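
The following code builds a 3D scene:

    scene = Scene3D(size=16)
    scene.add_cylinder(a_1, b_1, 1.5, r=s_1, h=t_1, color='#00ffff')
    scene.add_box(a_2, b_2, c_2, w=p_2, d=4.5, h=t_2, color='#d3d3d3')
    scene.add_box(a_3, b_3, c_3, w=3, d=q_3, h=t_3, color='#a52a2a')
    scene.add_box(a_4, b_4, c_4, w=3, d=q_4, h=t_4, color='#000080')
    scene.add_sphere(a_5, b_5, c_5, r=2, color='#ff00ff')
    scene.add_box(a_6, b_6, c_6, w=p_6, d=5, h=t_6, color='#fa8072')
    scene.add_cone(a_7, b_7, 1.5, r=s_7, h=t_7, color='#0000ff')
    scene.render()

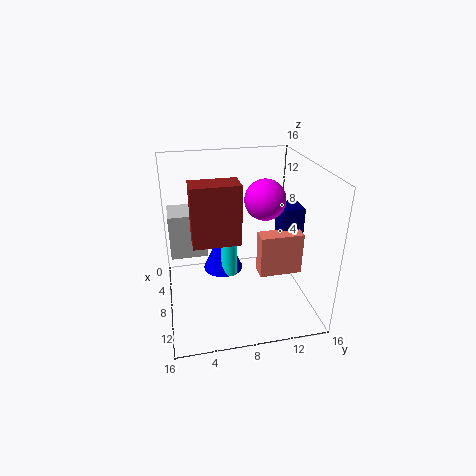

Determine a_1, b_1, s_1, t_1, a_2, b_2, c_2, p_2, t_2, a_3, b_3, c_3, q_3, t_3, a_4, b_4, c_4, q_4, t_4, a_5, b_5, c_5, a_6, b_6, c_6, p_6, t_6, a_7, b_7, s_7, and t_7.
a_1 = 5, b_1 = 7.5, s_1 = 1, t_1 = 6.5, a_2 = 0.5, b_2 = 0.5, c_2 = 4, p_2 = 4, t_2 = 5.5, a_3 = 5, b_3 = 3, c_3 = 7, q_3 = 5.5, t_3 = 7, a_4 = 4.5, b_4 = 13.5, c_4 = 6.5, q_4 = 2.5, t_4 = 4, a_5 = 11, b_5 = 10, c_5 = 13.5, a_6 = 7, b_6 = 10.5, c_6 = 3, p_6 = 2, t_6 = 5, a_7 = 3.5, b_7 = 7, s_7 = 2.5, t_7 = 5.5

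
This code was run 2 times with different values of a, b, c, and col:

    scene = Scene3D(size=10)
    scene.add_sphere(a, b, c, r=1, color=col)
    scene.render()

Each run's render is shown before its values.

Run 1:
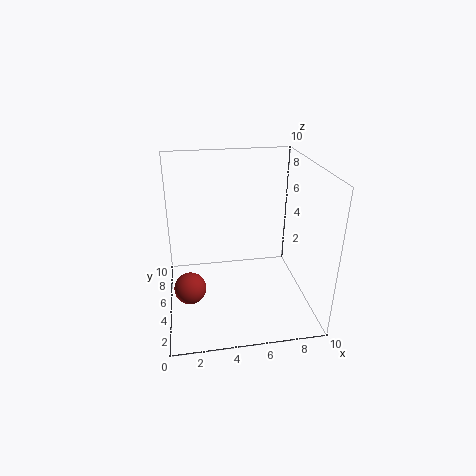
a = 1.5, b = 2.5, c = 3, col = 'brown'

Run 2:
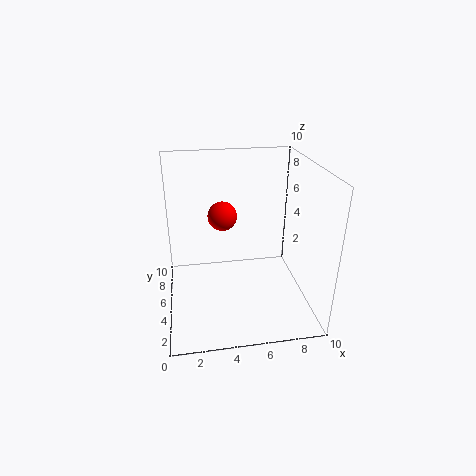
a = 4, b = 5.5, c = 6.5, col = 'red'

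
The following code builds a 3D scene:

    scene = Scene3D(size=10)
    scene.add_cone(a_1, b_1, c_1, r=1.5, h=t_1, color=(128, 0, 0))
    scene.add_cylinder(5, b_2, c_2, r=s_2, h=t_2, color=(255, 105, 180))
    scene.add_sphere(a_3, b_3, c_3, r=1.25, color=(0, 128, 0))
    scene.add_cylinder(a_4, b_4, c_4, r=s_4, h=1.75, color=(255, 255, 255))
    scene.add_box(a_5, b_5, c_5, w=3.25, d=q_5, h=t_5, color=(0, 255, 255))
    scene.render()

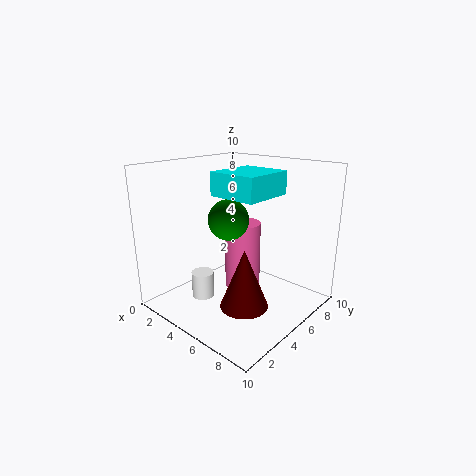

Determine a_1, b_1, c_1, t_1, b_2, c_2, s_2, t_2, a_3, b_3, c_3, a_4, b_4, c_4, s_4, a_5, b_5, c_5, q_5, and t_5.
a_1 = 7.5, b_1 = 2.75, c_1 = 1.75, t_1 = 3.75, b_2 = 5.5, c_2 = 1.25, s_2 = 1.25, t_2 = 4.75, a_3 = 6, b_3 = 3, c_3 = 7, a_4 = 4, b_4 = 2.5, c_4 = 1.25, s_4 = 0.75, a_5 = 4.5, b_5 = 3, c_5 = 8.25, q_5 = 3.5, t_5 = 1.5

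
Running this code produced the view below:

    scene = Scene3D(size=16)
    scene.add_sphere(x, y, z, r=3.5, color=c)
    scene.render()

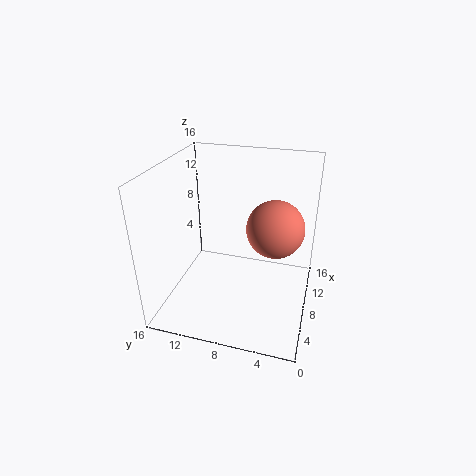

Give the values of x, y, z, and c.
x = 12; y = 4.5; z = 7.5; c = 'salmon'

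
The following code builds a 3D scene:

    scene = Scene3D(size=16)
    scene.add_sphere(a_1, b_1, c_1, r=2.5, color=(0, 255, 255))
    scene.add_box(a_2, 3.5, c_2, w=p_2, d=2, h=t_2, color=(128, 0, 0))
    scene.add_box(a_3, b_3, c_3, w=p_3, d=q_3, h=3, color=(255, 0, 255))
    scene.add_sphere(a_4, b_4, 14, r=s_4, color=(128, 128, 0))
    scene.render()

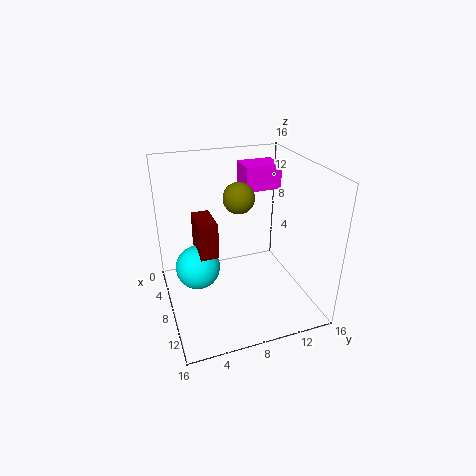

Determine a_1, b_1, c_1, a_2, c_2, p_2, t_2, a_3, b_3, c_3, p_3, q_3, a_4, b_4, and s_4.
a_1 = 7
b_1 = 3.5
c_1 = 4.5
a_2 = 5
c_2 = 6.5
p_2 = 4
t_2 = 4
a_3 = 0.5
b_3 = 10.5
c_3 = 11.5
p_3 = 3.5
q_3 = 4.5
a_4 = 11
b_4 = 7
s_4 = 1.5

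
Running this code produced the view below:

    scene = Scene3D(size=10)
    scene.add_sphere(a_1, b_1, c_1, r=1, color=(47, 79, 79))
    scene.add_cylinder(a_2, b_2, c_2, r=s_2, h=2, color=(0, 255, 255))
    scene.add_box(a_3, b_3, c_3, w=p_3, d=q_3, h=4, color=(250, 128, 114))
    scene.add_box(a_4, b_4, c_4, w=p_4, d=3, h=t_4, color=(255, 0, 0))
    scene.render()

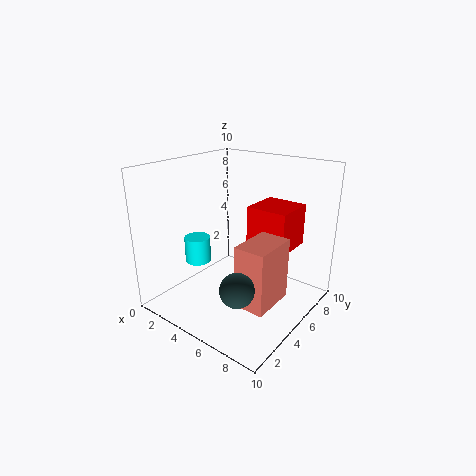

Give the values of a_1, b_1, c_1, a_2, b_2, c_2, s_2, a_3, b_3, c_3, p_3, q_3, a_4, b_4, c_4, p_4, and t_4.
a_1 = 8, b_1 = 1, c_1 = 4, a_2 = 1, b_2 = 5, c_2 = 2, s_2 = 1, a_3 = 7, b_3 = 2, c_3 = 2, p_3 = 2, q_3 = 3, a_4 = 5, b_4 = 6, c_4 = 4, p_4 = 3, t_4 = 3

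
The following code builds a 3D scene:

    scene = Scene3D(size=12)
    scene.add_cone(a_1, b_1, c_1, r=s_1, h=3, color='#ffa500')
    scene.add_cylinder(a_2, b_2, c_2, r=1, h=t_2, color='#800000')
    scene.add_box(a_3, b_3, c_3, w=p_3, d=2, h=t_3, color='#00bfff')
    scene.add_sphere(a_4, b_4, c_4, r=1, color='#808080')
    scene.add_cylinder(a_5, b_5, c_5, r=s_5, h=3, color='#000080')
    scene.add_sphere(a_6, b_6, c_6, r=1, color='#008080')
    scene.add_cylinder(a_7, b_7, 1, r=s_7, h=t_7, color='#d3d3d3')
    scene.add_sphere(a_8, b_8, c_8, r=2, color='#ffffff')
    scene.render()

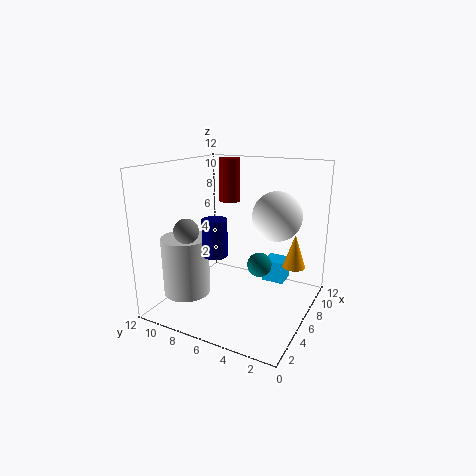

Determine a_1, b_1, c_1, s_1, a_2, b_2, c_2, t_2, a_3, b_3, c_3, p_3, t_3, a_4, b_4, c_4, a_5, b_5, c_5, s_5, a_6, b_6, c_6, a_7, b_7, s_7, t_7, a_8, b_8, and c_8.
a_1 = 9; b_1 = 2; c_1 = 3; s_1 = 1; a_2 = 10; b_2 = 9; c_2 = 8; t_2 = 4; a_3 = 9; b_3 = 3; c_3 = 1; p_3 = 2; t_3 = 2; a_4 = 3; b_4 = 9; c_4 = 7; a_5 = 4; b_5 = 7; c_5 = 5; s_5 = 1; a_6 = 6; b_6 = 4; c_6 = 4; a_7 = 4; b_7 = 10; s_7 = 2; t_7 = 5; a_8 = 7; b_8 = 3; c_8 = 8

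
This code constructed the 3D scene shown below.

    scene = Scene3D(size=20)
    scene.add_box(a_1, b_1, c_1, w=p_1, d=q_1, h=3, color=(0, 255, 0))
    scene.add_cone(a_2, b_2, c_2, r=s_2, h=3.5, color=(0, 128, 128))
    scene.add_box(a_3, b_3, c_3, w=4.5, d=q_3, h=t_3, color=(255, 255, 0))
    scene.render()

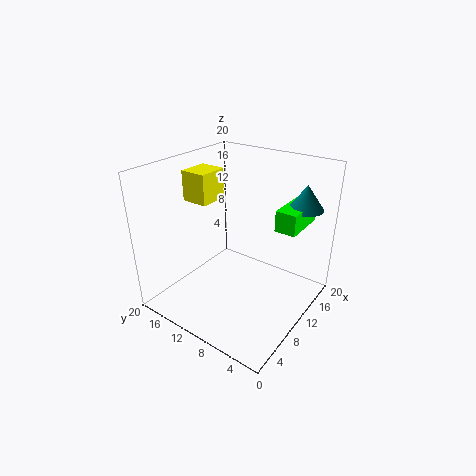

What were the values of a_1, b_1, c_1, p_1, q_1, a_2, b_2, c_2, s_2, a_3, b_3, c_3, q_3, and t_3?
a_1 = 13; b_1 = 3; c_1 = 11; p_1 = 6.5; q_1 = 3; a_2 = 17; b_2 = 3.5; c_2 = 13.5; s_2 = 2.5; a_3 = 9.5; b_3 = 15.5; c_3 = 13.5; q_3 = 4; t_3 = 4.5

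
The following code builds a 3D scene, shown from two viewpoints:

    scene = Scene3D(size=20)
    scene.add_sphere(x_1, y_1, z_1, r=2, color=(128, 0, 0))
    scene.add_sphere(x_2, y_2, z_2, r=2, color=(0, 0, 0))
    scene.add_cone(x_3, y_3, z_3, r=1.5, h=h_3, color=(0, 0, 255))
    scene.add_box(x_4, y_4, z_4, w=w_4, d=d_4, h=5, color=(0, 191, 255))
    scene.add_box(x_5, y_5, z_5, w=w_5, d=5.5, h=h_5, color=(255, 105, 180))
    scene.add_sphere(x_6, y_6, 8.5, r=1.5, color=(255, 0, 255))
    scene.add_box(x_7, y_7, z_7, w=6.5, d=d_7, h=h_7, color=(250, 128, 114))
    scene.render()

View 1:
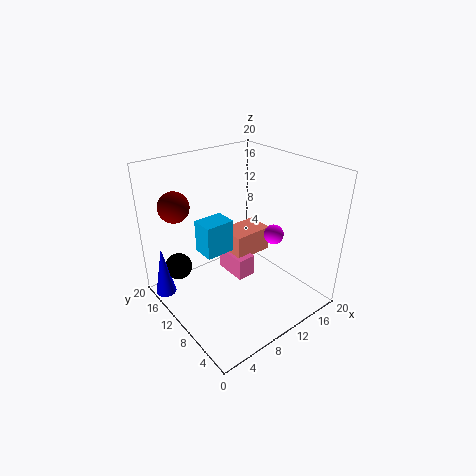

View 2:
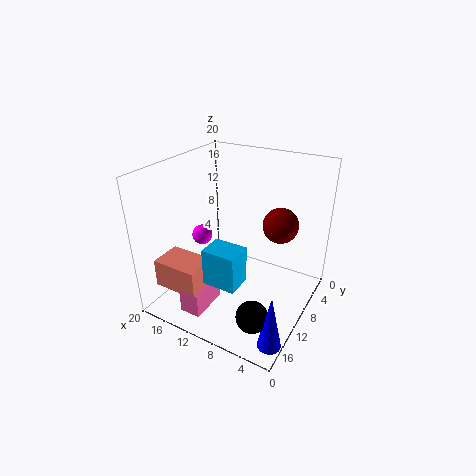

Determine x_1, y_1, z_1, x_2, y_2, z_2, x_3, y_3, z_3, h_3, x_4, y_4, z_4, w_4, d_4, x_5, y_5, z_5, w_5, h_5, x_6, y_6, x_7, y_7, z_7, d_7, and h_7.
x_1 = 2.5
y_1 = 13.5
z_1 = 15.5
x_2 = 4
y_2 = 17
z_2 = 4
x_3 = 1.5
y_3 = 17
z_3 = 0.5
h_3 = 7.5
x_4 = 7
y_4 = 13
z_4 = 6
w_4 = 4.5
d_4 = 3.5
x_5 = 12
y_5 = 12
z_5 = 0.5
w_5 = 3
h_5 = 3.5
x_6 = 16.5
y_6 = 9.5
x_7 = 12.5
y_7 = 13
z_7 = 3.5
d_7 = 4.5
h_7 = 4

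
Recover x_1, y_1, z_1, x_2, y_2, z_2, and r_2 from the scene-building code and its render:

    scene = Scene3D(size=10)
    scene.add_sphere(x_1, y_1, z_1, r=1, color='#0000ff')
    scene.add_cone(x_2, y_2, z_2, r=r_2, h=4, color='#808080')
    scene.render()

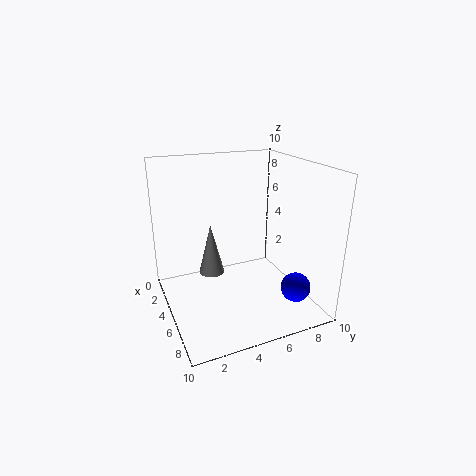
x_1 = 8; y_1 = 8; z_1 = 2; x_2 = 2; y_2 = 4; z_2 = 1; r_2 = 1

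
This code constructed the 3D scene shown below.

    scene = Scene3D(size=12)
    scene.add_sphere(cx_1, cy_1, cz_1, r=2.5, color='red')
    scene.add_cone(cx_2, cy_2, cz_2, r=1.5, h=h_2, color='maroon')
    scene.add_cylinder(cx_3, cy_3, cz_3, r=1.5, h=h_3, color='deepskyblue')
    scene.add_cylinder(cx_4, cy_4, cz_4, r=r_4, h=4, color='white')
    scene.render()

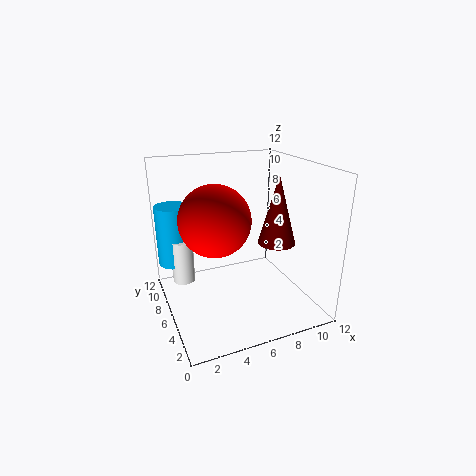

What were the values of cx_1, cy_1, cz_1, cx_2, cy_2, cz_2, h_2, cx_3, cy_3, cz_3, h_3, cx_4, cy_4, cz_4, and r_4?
cx_1 = 3
cy_1 = 3
cz_1 = 9
cx_2 = 8.5
cy_2 = 4
cz_2 = 6
h_2 = 5.5
cx_3 = 1.5
cy_3 = 10.5
cz_3 = 2.5
h_3 = 5.5
cx_4 = 2
cy_4 = 9.5
cz_4 = 1
r_4 = 1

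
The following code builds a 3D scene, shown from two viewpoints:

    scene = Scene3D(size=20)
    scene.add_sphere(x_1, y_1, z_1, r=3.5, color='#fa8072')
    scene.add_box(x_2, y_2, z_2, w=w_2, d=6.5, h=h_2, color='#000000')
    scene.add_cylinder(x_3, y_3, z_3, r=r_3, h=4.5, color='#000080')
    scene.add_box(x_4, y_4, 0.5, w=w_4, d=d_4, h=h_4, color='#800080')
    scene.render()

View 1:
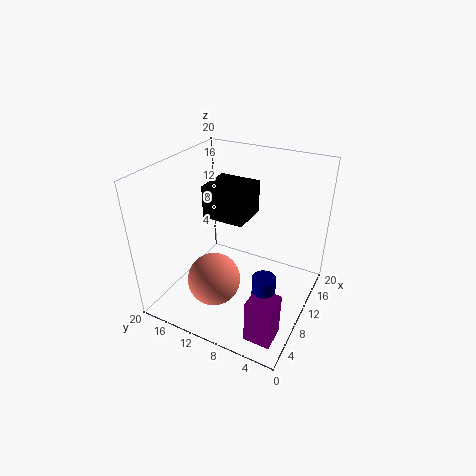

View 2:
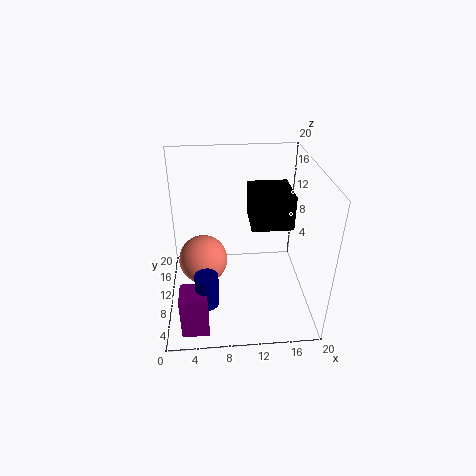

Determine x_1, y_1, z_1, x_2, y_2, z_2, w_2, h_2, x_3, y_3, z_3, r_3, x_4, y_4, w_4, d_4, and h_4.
x_1 = 5; y_1 = 11; z_1 = 6; x_2 = 12; y_2 = 10.5; z_2 = 10.5; w_2 = 6; h_2 = 5; x_3 = 5.5; y_3 = 4; z_3 = 4; r_3 = 1.5; x_4 = 2; y_4 = 1.5; w_4 = 3.5; d_4 = 3.5; h_4 = 6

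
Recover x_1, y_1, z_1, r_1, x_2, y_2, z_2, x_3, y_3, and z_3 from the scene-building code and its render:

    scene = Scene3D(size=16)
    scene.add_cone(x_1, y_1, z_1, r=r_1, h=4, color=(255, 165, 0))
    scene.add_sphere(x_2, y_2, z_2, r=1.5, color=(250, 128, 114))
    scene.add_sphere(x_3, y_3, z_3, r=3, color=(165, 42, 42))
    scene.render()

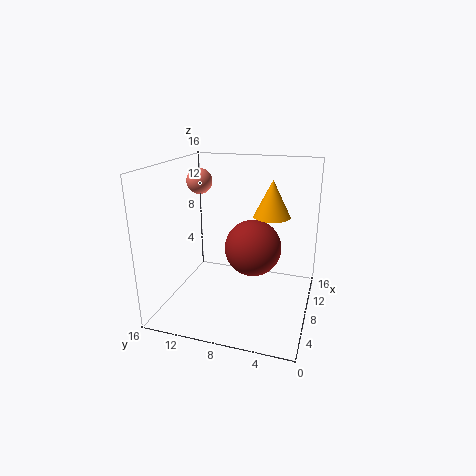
x_1 = 9; y_1 = 4.5; z_1 = 10.5; r_1 = 2; x_2 = 10.5; y_2 = 13.5; z_2 = 13.5; x_3 = 7; y_3 = 6; z_3 = 7.5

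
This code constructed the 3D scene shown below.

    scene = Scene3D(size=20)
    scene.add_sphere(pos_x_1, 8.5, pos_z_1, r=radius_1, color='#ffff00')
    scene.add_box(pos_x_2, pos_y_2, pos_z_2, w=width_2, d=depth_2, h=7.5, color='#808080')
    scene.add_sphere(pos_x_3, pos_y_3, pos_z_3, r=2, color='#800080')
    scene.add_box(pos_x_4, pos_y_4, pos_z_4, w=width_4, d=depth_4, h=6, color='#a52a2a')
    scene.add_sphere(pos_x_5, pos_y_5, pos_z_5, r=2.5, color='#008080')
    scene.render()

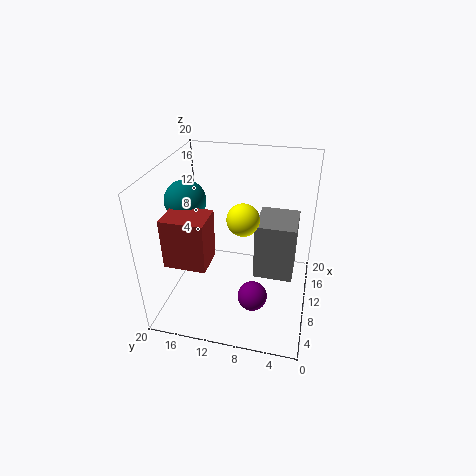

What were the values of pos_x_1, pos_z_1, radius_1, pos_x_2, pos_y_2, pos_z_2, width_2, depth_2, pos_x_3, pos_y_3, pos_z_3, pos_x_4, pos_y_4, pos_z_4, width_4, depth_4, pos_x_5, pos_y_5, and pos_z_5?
pos_x_1 = 6.5, pos_z_1 = 15, radius_1 = 2, pos_x_2 = 6, pos_y_2 = 2, pos_z_2 = 7, width_2 = 5.5, depth_2 = 5, pos_x_3 = 6, pos_y_3 = 7, pos_z_3 = 3.5, pos_x_4 = 0.5, pos_y_4 = 11.5, pos_z_4 = 11, width_4 = 4, depth_4 = 5, pos_x_5 = 6, pos_y_5 = 15.5, pos_z_5 = 17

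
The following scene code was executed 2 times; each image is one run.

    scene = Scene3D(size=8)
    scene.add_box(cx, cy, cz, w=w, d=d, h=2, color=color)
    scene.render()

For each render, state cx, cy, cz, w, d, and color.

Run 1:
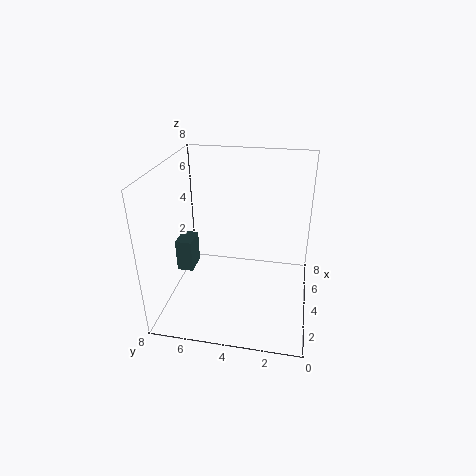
cx = 4.5; cy = 7; cz = 1; w = 1.5; d = 1; color = 'darkslategray'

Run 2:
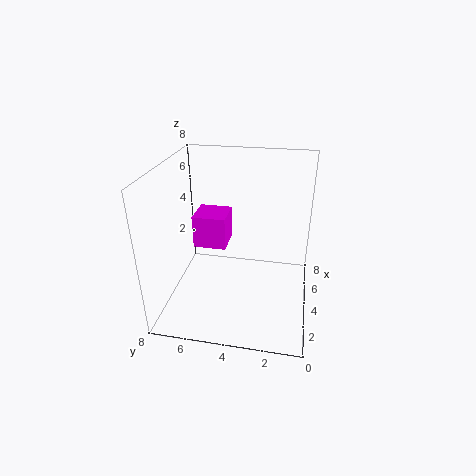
cx = 5; cy = 5; cz = 2.5; w = 2; d = 2; color = 'magenta'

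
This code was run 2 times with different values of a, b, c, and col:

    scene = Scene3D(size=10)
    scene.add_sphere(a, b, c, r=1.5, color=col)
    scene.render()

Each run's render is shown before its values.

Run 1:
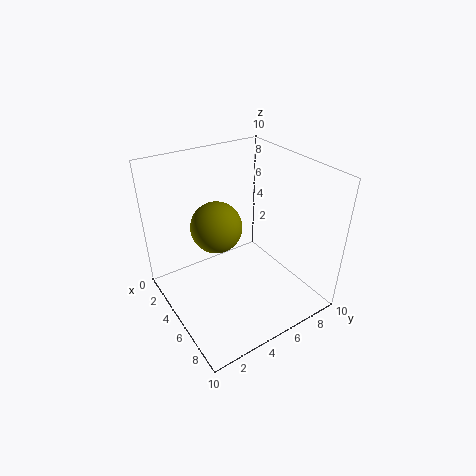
a = 6.5; b = 2.5; c = 7.5; col = 'olive'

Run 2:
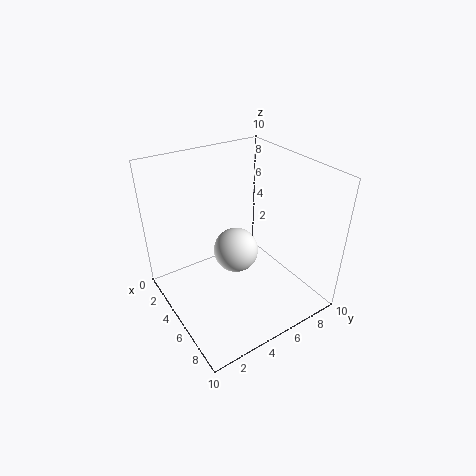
a = 5.5; b = 4.5; c = 4.5; col = 'white'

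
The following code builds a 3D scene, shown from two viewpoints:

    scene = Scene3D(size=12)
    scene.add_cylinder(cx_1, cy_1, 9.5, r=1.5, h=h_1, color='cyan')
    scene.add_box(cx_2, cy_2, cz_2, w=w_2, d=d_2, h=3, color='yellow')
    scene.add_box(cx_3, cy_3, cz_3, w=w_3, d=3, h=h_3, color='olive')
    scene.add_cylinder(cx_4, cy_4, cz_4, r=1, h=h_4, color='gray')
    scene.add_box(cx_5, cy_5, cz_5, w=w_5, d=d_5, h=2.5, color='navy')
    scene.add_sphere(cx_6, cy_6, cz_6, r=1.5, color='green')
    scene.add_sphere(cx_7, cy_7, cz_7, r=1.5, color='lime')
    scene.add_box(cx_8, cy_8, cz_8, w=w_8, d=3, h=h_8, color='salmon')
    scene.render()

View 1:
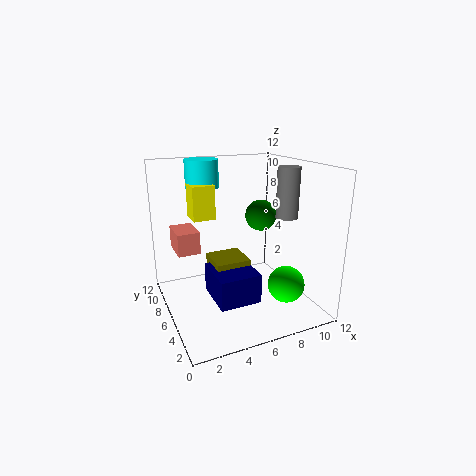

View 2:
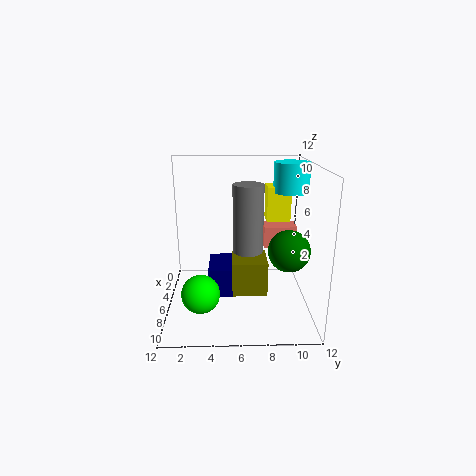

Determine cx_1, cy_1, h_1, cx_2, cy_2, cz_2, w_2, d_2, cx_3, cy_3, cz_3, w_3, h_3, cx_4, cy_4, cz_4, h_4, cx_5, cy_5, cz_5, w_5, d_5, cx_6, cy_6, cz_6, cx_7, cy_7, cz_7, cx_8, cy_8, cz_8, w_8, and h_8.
cx_1 = 4.5; cy_1 = 10.5; h_1 = 2.5; cx_2 = 3; cy_2 = 8.5; cz_2 = 7; w_2 = 2; d_2 = 2; cx_3 = 4; cy_3 = 5.5; cz_3 = 1; w_3 = 3; h_3 = 3; cx_4 = 11; cy_4 = 6.5; cz_4 = 7; h_4 = 4.5; cx_5 = 3.5; cy_5 = 3.5; cz_5 = 1; w_5 = 3.5; d_5 = 4; cx_6 = 10; cy_6 = 9.5; cz_6 = 6.5; cx_7 = 9; cy_7 = 3; cz_7 = 2.5; cx_8 = 1.5; cy_8 = 8.5; cz_8 = 4; w_8 = 2; h_8 = 2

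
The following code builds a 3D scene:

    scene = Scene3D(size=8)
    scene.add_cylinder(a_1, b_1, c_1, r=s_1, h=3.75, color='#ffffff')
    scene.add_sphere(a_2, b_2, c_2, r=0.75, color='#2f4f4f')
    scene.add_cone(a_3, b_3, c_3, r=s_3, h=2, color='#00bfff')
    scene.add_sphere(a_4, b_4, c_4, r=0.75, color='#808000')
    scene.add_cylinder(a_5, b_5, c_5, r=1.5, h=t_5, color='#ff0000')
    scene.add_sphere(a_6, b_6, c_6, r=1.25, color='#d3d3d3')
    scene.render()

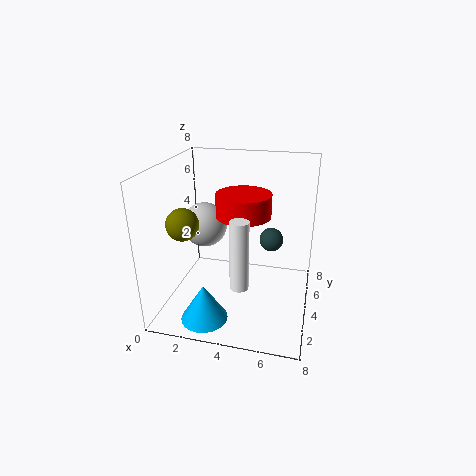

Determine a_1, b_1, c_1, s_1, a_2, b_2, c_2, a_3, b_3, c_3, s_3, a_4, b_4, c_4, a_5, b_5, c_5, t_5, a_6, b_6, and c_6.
a_1 = 4.5, b_1 = 2.25, c_1 = 2, s_1 = 0.5, a_2 = 5.5, b_2 = 6.75, c_2 = 2.75, a_3 = 2.75, b_3 = 1.5, c_3 = 0.25, s_3 = 1.25, a_4 = 2.25, b_4 = 0.75, c_4 = 6, a_5 = 4.25, b_5 = 4.25, c_5 = 5.25, t_5 = 1.25, a_6 = 2, b_6 = 4.25, c_6 = 4.5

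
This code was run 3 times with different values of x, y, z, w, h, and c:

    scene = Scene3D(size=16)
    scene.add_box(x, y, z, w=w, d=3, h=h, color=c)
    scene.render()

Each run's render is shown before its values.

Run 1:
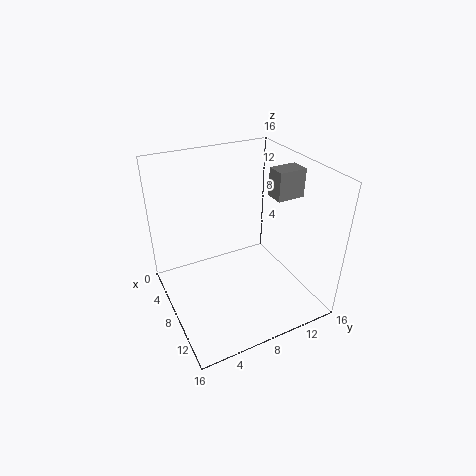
x = 9
y = 11
z = 13
w = 2
h = 3
c = 'gray'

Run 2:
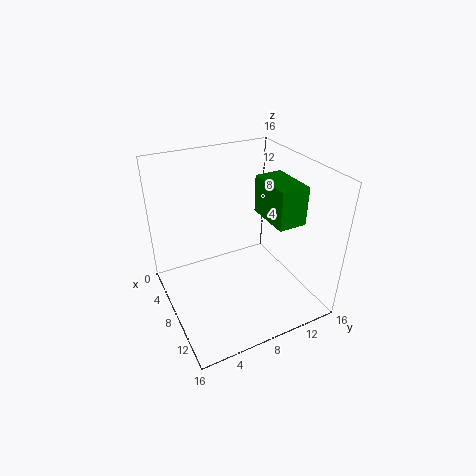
x = 8
y = 10
z = 11
w = 5
h = 4
c = 'green'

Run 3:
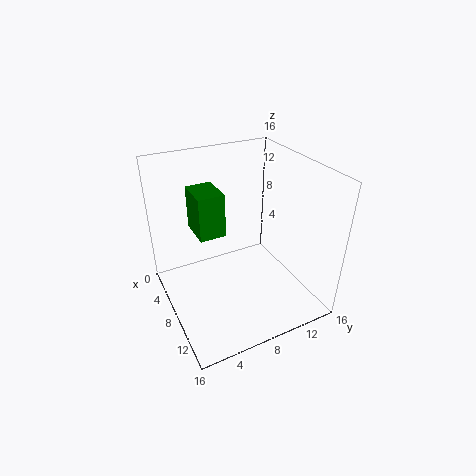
x = 3
y = 4
z = 8
w = 4
h = 5
c = 'green'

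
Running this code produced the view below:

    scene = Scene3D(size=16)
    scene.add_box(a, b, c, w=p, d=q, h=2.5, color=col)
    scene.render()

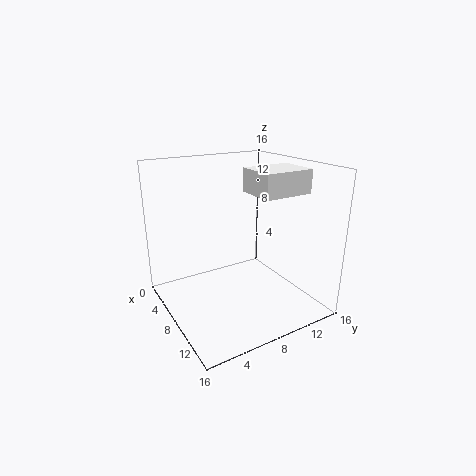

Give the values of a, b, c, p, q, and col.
a = 8.25, b = 8.5, c = 13.25, p = 4.25, q = 5.5, col = 'white'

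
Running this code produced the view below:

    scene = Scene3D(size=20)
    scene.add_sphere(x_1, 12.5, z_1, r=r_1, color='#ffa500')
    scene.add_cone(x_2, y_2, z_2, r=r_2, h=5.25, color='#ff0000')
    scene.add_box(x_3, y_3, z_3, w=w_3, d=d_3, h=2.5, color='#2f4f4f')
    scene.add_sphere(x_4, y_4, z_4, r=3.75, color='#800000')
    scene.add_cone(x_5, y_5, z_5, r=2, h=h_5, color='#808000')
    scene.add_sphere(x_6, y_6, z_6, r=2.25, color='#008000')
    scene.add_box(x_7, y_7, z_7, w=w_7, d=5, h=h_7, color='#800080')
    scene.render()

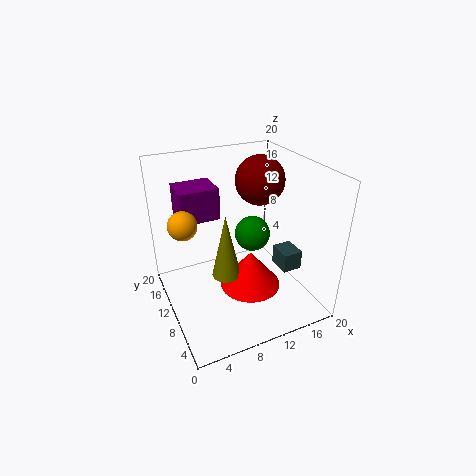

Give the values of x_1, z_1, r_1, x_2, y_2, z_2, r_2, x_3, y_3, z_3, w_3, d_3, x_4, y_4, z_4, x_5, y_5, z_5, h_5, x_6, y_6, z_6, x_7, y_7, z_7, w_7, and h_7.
x_1 = 3; z_1 = 12.25; r_1 = 2; x_2 = 11; y_2 = 8; z_2 = 3.25; r_2 = 4.25; x_3 = 13.25; y_3 = 3; z_3 = 7.75; w_3 = 2.5; d_3 = 3; x_4 = 16; y_4 = 15; z_4 = 15.75; x_5 = 7.75; y_5 = 9; z_5 = 5.25; h_5 = 9; x_6 = 10.75; y_6 = 7.25; z_6 = 12; x_7 = 3.5; y_7 = 14.5; z_7 = 11; w_7 = 5.75; h_7 = 4.75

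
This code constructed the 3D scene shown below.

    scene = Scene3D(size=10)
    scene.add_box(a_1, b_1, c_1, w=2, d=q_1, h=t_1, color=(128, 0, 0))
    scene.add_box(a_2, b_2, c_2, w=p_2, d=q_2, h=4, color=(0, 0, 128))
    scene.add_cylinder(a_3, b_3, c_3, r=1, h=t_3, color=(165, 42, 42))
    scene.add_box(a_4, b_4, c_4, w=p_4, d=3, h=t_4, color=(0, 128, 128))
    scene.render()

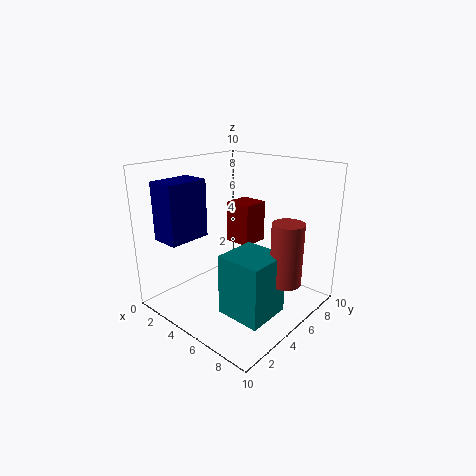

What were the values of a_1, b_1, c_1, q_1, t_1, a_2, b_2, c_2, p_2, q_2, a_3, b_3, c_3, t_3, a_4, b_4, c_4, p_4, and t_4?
a_1 = 3, b_1 = 6, c_1 = 4, q_1 = 2, t_1 = 3, a_2 = 1, b_2 = 1, c_2 = 5, p_2 = 2, q_2 = 3, a_3 = 9, b_3 = 5, c_3 = 3, t_3 = 4, a_4 = 6, b_4 = 2, c_4 = 1, p_4 = 3, t_4 = 4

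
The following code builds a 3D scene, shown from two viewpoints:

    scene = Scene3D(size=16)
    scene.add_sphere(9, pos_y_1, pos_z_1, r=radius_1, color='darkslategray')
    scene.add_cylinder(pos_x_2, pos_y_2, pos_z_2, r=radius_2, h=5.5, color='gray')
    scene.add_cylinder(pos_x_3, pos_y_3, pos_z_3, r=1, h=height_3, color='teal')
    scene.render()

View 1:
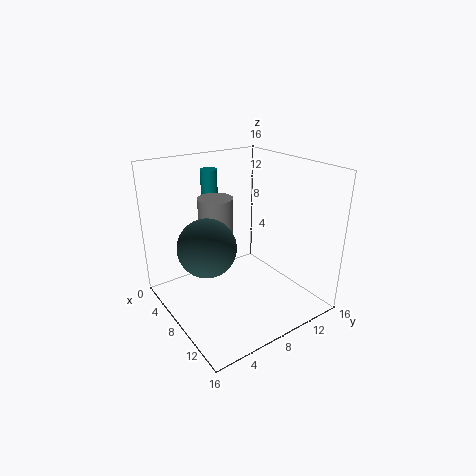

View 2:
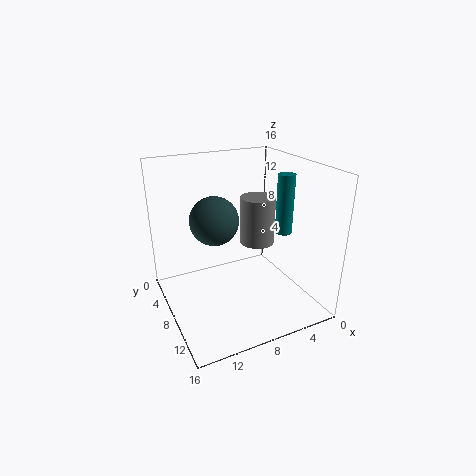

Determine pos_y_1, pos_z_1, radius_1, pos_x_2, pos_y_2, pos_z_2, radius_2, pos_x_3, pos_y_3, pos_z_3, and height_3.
pos_y_1 = 3.5; pos_z_1 = 8.5; radius_1 = 3; pos_x_2 = 5; pos_y_2 = 7; pos_z_2 = 6.5; radius_2 = 2; pos_x_3 = 2; pos_y_3 = 8; pos_z_3 = 7.5; height_3 = 7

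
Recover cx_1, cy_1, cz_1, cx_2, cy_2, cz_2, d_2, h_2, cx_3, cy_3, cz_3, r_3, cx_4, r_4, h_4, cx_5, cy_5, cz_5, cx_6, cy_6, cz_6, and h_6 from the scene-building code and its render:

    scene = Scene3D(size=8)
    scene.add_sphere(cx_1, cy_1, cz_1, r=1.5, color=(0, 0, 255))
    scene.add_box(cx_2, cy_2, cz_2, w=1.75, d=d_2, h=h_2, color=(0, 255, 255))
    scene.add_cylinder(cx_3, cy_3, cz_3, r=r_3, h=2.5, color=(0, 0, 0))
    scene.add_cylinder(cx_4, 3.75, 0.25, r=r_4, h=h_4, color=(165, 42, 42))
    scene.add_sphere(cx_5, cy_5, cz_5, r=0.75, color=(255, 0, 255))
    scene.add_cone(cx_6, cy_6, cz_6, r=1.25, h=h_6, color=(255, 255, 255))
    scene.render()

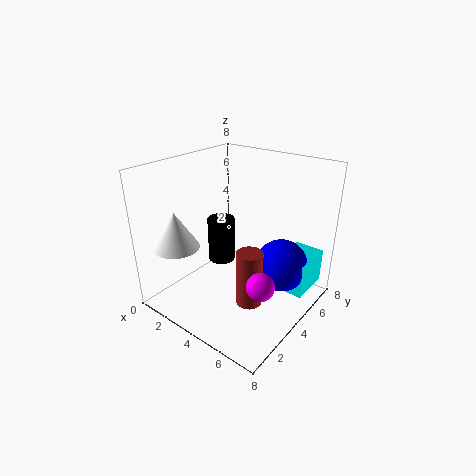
cx_1 = 6, cy_1 = 5.5, cz_1 = 2.25, cx_2 = 5.75, cy_2 = 5.25, cz_2 = 0.75, d_2 = 2.5, h_2 = 2, cx_3 = 3, cy_3 = 3.75, cz_3 = 2.5, r_3 = 0.75, cx_4 = 5, r_4 = 0.75, h_4 = 3.25, cx_5 = 6.25, cy_5 = 3, cz_5 = 2.25, cx_6 = 1.75, cy_6 = 1.5, cz_6 = 3.75, h_6 = 2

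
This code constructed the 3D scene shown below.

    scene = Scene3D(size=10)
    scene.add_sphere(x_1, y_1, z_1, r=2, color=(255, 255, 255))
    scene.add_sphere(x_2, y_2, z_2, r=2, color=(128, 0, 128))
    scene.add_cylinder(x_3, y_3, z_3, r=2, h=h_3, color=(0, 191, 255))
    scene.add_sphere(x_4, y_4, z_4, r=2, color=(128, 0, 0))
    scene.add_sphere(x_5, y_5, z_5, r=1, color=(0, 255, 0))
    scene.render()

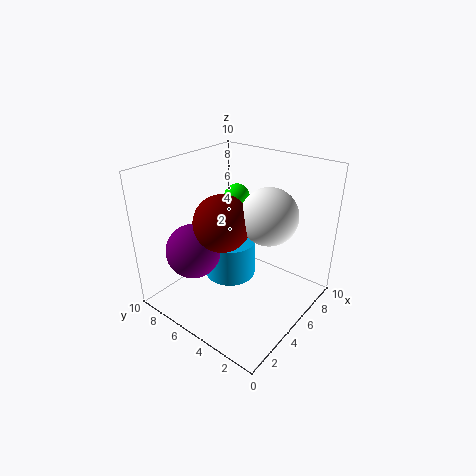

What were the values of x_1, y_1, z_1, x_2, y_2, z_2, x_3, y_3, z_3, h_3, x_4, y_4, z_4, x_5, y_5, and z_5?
x_1 = 6.5, y_1 = 3.5, z_1 = 6.5, x_2 = 3.5, y_2 = 8, z_2 = 3.5, x_3 = 6.5, y_3 = 7, z_3 = 0.5, h_3 = 3, x_4 = 4.5, y_4 = 6, z_4 = 6, x_5 = 8, y_5 = 7.5, z_5 = 6.5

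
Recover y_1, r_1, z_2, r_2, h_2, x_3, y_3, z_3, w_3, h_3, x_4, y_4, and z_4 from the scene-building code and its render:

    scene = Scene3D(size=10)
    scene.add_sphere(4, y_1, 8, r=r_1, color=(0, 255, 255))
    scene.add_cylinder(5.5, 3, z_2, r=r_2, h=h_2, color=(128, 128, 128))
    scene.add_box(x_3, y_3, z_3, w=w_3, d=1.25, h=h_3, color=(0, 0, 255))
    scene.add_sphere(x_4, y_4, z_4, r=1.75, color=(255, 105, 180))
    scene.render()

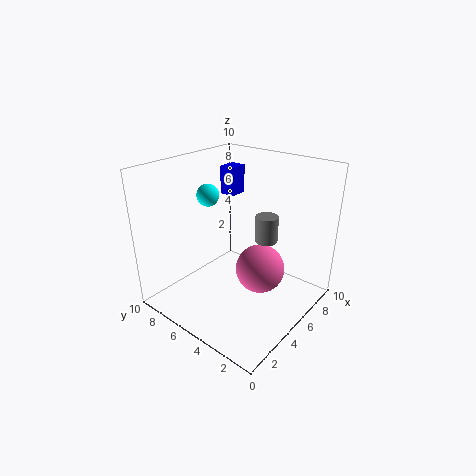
y_1 = 6.75, r_1 = 0.75, z_2 = 5.25, r_2 = 0.75, h_2 = 1.75, x_3 = 8, y_3 = 8, z_3 = 6.5, w_3 = 1.5, h_3 = 2.25, x_4 = 6, y_4 = 3.75, z_4 = 2.5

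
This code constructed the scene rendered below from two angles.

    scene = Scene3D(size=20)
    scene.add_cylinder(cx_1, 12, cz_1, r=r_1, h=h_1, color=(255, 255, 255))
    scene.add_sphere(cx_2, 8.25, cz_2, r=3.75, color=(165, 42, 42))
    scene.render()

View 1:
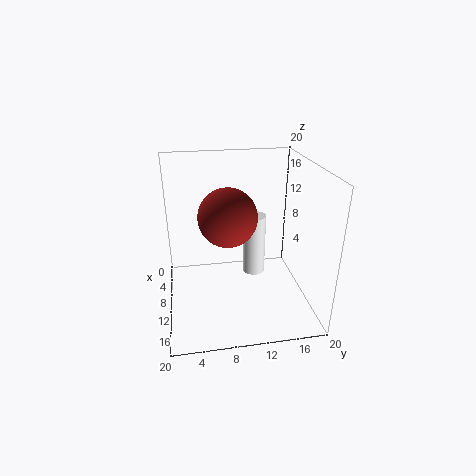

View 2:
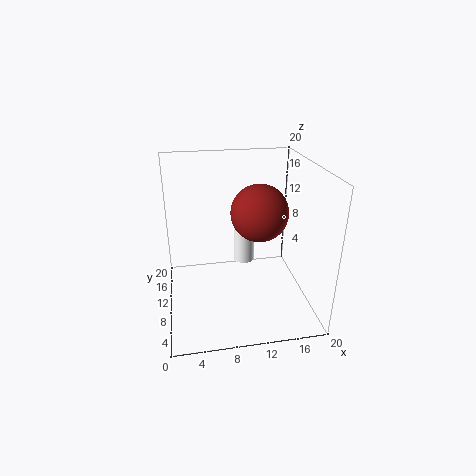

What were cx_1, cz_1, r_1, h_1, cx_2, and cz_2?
cx_1 = 11.25; cz_1 = 5.5; r_1 = 1.5; h_1 = 8.25; cx_2 = 12.5; cz_2 = 14.25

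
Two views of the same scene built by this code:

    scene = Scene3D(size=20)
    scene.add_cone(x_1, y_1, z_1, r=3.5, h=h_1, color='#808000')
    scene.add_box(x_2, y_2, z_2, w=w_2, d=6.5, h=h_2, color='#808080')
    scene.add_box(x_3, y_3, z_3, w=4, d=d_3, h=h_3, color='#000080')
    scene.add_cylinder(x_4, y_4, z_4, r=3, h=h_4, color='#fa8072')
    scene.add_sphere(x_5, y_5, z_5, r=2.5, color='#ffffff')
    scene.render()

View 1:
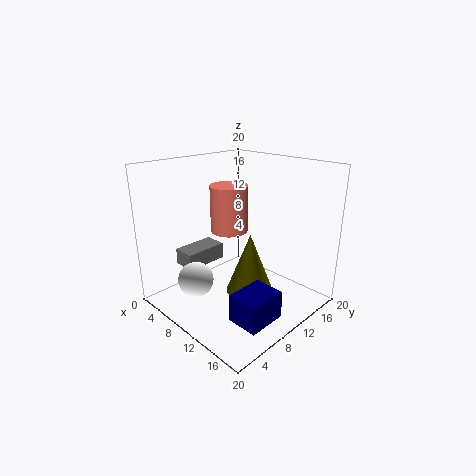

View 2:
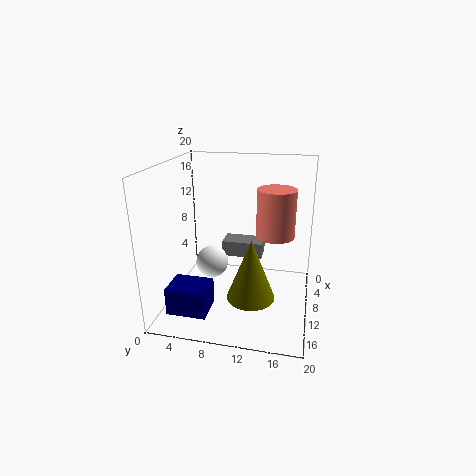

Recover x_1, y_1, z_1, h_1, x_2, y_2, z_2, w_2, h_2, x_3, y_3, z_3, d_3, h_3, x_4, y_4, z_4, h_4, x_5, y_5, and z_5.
x_1 = 10.5, y_1 = 12, z_1 = 1, h_1 = 9, x_2 = 0.5, y_2 = 6, z_2 = 4, w_2 = 3.5, h_2 = 2.5, x_3 = 15.5, y_3 = 3, z_3 = 3, d_3 = 5, h_3 = 3.5, x_4 = 3.5, y_4 = 14.5, z_4 = 8, h_4 = 7.5, x_5 = 6.5, y_5 = 5, z_5 = 4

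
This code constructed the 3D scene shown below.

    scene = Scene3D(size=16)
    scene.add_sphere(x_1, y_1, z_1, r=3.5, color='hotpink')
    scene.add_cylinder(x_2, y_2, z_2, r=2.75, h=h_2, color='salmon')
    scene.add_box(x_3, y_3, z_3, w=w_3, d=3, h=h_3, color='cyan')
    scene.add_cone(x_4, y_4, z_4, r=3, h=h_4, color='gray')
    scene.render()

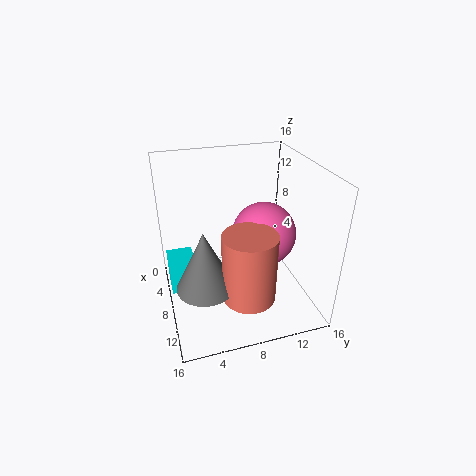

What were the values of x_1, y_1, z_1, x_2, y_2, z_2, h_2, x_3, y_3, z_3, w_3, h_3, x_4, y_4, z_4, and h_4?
x_1 = 8.75; y_1 = 10.75; z_1 = 8.5; x_2 = 12.75; y_2 = 7.75; z_2 = 3.75; h_2 = 7.25; x_3 = 3.5; y_3 = 0.25; z_3 = 1.25; w_3 = 3.75; h_3 = 3.75; x_4 = 11.5; y_4 = 3.5; z_4 = 5; h_4 = 6.25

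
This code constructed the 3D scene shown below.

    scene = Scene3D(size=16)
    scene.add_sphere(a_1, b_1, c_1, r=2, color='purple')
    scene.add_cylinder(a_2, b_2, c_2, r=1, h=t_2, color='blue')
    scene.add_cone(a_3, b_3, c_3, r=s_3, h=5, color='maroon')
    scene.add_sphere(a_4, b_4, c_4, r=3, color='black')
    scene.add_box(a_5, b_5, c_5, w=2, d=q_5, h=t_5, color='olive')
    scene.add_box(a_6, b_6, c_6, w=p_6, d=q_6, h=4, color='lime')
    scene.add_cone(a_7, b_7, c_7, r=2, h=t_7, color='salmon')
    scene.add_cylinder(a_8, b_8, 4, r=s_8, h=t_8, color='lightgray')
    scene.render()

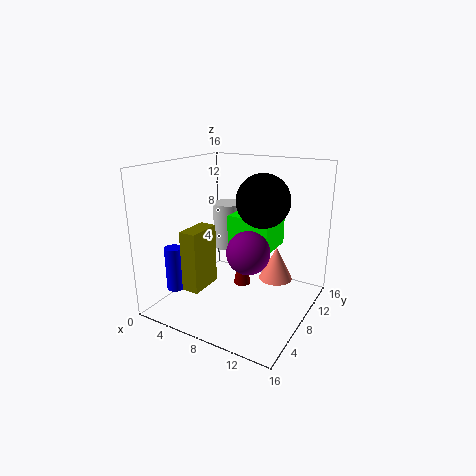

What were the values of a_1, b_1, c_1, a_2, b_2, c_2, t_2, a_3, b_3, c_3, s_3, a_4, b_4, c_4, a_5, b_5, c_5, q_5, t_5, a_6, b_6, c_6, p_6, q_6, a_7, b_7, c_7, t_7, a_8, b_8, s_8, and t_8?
a_1 = 12; b_1 = 3; c_1 = 9; a_2 = 2; b_2 = 4; c_2 = 2; t_2 = 5; a_3 = 8; b_3 = 9; c_3 = 2; s_3 = 1; a_4 = 10; b_4 = 10; c_4 = 12; a_5 = 3; b_5 = 4; c_5 = 2; q_5 = 4; t_5 = 7; a_6 = 6; b_6 = 9; c_6 = 6; p_6 = 5; q_6 = 5; a_7 = 11; b_7 = 12; c_7 = 2; t_7 = 4; a_8 = 3; b_8 = 14; s_8 = 2; t_8 = 6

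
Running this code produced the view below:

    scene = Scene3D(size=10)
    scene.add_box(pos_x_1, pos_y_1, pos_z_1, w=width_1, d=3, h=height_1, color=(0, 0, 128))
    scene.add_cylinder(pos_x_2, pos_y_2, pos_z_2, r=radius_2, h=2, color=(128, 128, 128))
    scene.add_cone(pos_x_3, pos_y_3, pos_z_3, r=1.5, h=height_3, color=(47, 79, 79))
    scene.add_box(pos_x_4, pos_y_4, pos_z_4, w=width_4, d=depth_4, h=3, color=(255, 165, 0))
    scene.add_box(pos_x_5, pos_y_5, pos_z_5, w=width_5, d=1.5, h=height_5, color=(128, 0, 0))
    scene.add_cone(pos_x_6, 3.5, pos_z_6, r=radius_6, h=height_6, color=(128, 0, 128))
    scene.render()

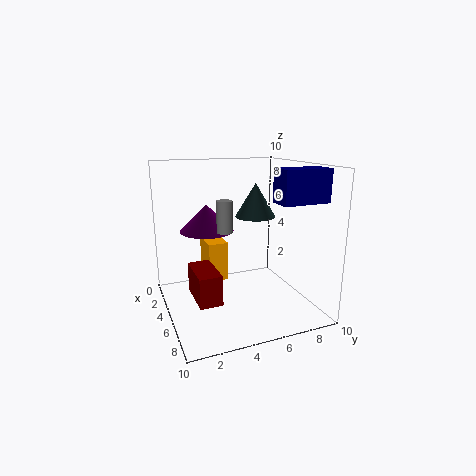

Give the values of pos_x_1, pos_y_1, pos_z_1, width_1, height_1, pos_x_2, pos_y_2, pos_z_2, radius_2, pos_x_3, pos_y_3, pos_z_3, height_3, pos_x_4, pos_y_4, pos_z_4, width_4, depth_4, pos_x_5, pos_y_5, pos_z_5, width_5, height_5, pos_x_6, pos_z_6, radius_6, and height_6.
pos_x_1 = 8
pos_y_1 = 6
pos_z_1 = 8
width_1 = 1.5
height_1 = 2
pos_x_2 = 6.5
pos_y_2 = 3.5
pos_z_2 = 6
radius_2 = 0.5
pos_x_3 = 3.5
pos_y_3 = 7
pos_z_3 = 6
height_3 = 2.5
pos_x_4 = 0.5
pos_y_4 = 3.5
pos_z_4 = 1
width_4 = 2.5
depth_4 = 1.5
pos_x_5 = 4.5
pos_y_5 = 1.5
pos_z_5 = 1.5
width_5 = 3
height_5 = 2
pos_x_6 = 2.5
pos_z_6 = 5
radius_6 = 2
height_6 = 2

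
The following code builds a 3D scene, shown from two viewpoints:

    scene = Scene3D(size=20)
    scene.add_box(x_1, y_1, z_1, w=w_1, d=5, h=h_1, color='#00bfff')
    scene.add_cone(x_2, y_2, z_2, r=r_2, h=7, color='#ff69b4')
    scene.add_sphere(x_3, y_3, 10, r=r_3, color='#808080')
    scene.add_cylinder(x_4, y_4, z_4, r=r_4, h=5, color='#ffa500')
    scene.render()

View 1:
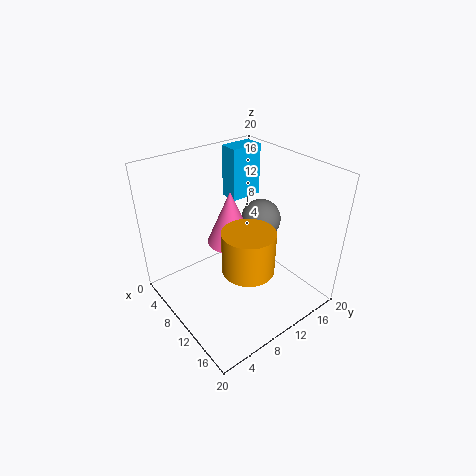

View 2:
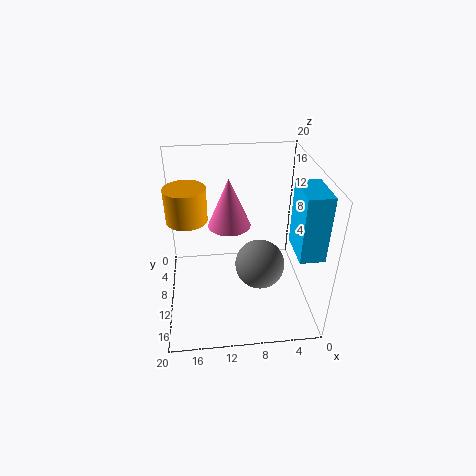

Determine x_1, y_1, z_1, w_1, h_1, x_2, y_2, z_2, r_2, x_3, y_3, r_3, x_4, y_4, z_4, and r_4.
x_1 = 1
y_1 = 14
z_1 = 12
w_1 = 3
h_1 = 8
x_2 = 11
y_2 = 8
z_2 = 11
r_2 = 3
x_3 = 8
y_3 = 16
r_3 = 3
x_4 = 17
y_4 = 6
z_4 = 11
r_4 = 3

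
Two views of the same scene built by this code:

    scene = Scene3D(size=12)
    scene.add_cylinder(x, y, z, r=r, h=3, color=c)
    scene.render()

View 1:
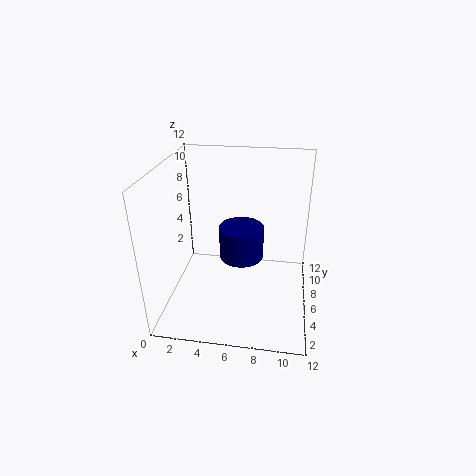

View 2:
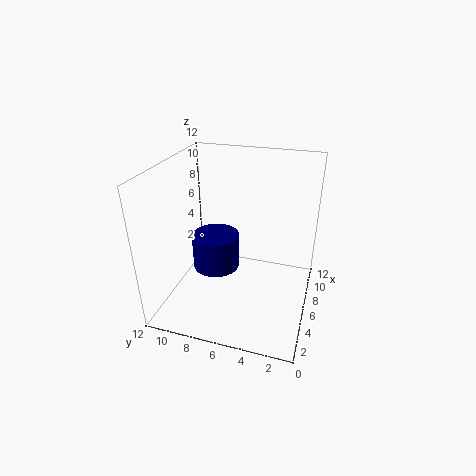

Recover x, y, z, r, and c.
x = 6; y = 8; z = 3; r = 2; c = 'navy'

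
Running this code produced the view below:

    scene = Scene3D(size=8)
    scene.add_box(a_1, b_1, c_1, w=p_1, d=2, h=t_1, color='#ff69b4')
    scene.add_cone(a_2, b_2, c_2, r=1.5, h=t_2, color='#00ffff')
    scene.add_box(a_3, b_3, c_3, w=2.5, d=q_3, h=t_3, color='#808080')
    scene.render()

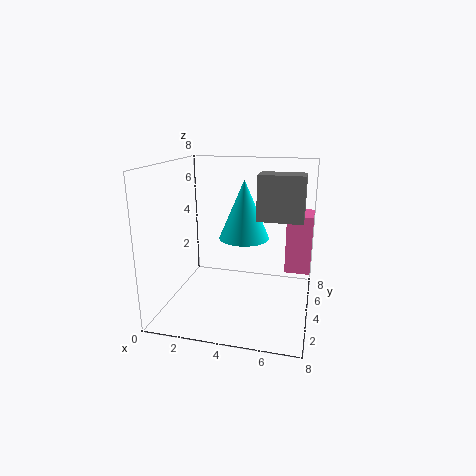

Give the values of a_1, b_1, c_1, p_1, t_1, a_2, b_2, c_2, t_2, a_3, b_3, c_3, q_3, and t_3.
a_1 = 6.5, b_1 = 5.5, c_1 = 1.5, p_1 = 1.5, t_1 = 3.5, a_2 = 4, b_2 = 5.5, c_2 = 3.5, t_2 = 3.5, a_3 = 5, b_3 = 4, c_3 = 5, q_3 = 1.5, t_3 = 2.5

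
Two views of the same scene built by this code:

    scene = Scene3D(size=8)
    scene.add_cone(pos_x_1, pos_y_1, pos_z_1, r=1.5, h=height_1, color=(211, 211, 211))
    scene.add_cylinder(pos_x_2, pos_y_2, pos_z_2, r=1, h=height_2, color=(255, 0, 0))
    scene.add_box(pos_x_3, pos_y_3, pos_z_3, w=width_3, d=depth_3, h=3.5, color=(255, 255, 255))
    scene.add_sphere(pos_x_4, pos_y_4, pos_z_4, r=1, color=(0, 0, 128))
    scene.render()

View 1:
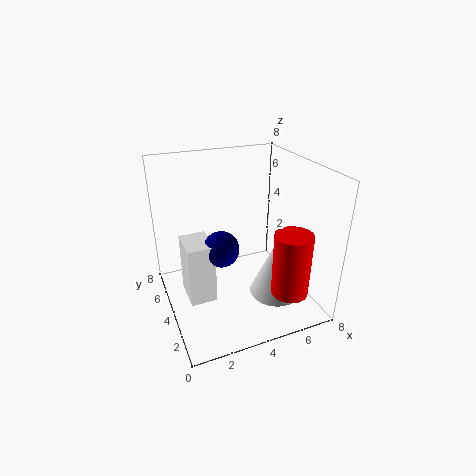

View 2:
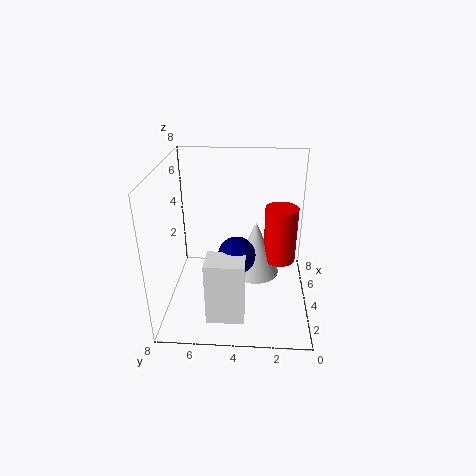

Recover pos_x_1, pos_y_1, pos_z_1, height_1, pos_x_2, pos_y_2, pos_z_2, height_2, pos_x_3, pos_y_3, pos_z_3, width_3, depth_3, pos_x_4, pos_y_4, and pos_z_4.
pos_x_1 = 6
pos_y_1 = 3
pos_z_1 = 0.5
height_1 = 3.5
pos_x_2 = 6
pos_y_2 = 1.5
pos_z_2 = 1.5
height_2 = 3.5
pos_x_3 = 1
pos_y_3 = 3.5
pos_z_3 = 0.5
width_3 = 1.5
depth_3 = 2
pos_x_4 = 3
pos_y_4 = 4
pos_z_4 = 3.5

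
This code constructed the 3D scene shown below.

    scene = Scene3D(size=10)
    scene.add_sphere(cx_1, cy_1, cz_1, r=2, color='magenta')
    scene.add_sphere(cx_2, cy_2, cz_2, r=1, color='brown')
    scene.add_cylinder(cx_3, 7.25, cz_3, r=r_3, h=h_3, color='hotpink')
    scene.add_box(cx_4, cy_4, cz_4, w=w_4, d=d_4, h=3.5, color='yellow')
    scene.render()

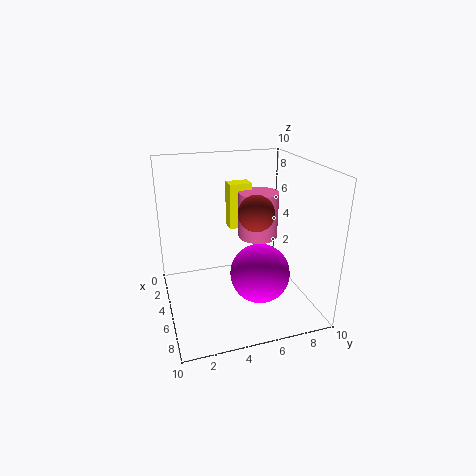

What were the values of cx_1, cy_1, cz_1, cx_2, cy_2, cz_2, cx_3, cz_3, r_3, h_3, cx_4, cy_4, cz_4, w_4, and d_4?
cx_1 = 6.75, cy_1 = 6, cz_1 = 3, cx_2 = 9, cy_2 = 4.75, cz_2 = 8.25, cx_3 = 3, cz_3 = 4, r_3 = 1.5, h_3 = 3.5, cx_4 = 1, cy_4 = 5.25, cz_4 = 4.5, w_4 = 1.25, d_4 = 1.75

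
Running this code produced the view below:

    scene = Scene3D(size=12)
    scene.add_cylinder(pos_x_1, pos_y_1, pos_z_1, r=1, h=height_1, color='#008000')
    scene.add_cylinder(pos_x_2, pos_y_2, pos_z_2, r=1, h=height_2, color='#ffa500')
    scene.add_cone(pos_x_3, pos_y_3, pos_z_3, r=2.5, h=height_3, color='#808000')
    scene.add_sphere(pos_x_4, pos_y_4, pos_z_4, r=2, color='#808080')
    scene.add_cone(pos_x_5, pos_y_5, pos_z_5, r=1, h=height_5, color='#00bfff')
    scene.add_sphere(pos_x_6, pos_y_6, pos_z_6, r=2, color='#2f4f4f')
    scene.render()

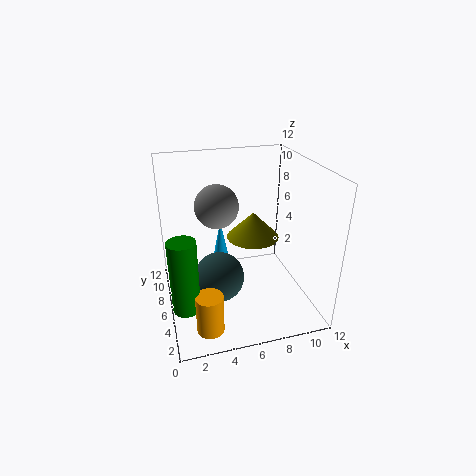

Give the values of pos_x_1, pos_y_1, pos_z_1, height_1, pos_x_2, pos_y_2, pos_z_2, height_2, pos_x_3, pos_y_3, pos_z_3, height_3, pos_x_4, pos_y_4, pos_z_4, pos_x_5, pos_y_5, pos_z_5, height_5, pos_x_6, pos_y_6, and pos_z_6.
pos_x_1 = 1, pos_y_1 = 2, pos_z_1 = 3, height_1 = 5.5, pos_x_2 = 2.5, pos_y_2 = 1, pos_z_2 = 1.5, height_2 = 3, pos_x_3 = 8.5, pos_y_3 = 9.5, pos_z_3 = 4, height_3 = 2.5, pos_x_4 = 5, pos_y_4 = 9.5, pos_z_4 = 7.5, pos_x_5 = 5.5, pos_y_5 = 10.5, pos_z_5 = 0.5, height_5 = 5, pos_x_6 = 4, pos_y_6 = 4.5, pos_z_6 = 3.5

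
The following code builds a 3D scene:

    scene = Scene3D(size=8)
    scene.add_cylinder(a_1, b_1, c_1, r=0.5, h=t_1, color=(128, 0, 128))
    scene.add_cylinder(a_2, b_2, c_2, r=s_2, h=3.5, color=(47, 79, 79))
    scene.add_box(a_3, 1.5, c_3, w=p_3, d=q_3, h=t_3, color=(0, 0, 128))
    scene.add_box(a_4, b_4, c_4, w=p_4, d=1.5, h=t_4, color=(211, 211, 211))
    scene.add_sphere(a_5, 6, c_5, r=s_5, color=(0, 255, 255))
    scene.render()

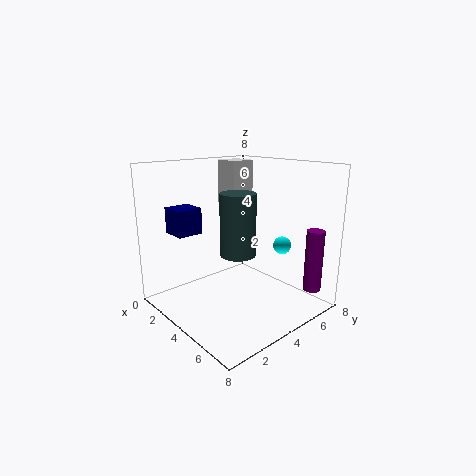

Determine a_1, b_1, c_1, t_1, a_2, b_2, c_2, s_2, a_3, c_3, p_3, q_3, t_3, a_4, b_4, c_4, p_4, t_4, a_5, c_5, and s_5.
a_1 = 7, b_1 = 7, c_1 = 1, t_1 = 3.5, a_2 = 4, b_2 = 4, c_2 = 3, s_2 = 1, a_3 = 0.5, c_3 = 4, p_3 = 1.5, q_3 = 1.5, t_3 = 1.5, a_4 = 1, b_4 = 5, c_4 = 4.5, p_4 = 1.5, t_4 = 3.5, a_5 = 5.5, c_5 = 3.5, s_5 = 0.5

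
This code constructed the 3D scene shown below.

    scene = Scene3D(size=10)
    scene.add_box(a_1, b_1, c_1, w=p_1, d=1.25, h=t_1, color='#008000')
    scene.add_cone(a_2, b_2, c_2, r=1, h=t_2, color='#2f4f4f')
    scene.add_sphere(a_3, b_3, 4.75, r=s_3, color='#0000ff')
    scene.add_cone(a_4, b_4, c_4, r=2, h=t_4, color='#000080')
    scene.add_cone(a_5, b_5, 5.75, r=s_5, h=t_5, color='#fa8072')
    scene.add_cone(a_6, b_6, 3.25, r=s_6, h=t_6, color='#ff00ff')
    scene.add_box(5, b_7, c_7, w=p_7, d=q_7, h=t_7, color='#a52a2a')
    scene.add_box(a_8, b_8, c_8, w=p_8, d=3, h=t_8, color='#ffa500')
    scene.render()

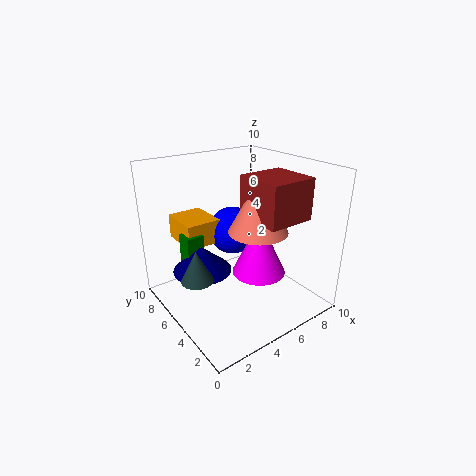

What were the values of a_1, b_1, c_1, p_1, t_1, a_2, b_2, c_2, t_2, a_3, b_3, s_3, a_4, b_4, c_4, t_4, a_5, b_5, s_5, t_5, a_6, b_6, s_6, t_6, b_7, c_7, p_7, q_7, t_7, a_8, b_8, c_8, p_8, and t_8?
a_1 = 1.75
b_1 = 6.25
c_1 = 2.5
p_1 = 1.25
t_1 = 2.75
a_2 = 1
b_2 = 3.75
c_2 = 3.75
t_2 = 2
a_3 = 5.75
b_3 = 6.75
s_3 = 1.75
a_4 = 2.5
b_4 = 5.75
c_4 = 3
t_4 = 1.75
a_5 = 5.75
b_5 = 3.75
s_5 = 2
t_5 = 3.75
a_6 = 5.25
b_6 = 3
s_6 = 1.75
t_6 = 3.75
b_7 = 1.5
c_7 = 6.75
p_7 = 3.25
q_7 = 3.25
t_7 = 2.75
a_8 = 2
b_8 = 6.5
c_8 = 4.25
p_8 = 2.5
t_8 = 1.75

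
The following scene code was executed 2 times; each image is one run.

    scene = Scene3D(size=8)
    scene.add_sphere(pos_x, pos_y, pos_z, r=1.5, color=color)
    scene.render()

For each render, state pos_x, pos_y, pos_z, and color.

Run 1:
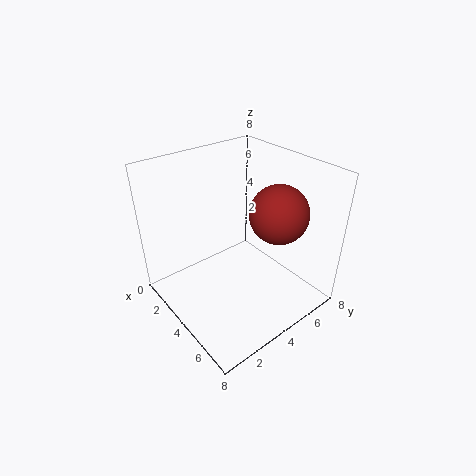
pos_x = 6; pos_y = 5; pos_z = 6; color = 'brown'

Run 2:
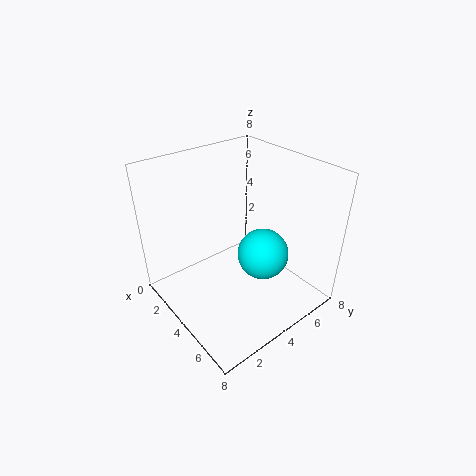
pos_x = 4.5; pos_y = 5.5; pos_z = 2.5; color = 'cyan'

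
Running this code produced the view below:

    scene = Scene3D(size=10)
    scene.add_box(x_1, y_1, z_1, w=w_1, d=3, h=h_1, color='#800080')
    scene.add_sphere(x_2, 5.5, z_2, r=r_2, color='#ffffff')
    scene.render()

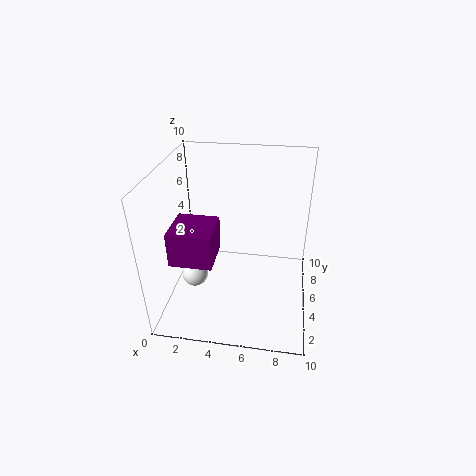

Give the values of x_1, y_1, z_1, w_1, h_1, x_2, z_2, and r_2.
x_1 = 0.5; y_1 = 3; z_1 = 3.5; w_1 = 3; h_1 = 2.5; x_2 = 1.5; z_2 = 1; r_2 = 1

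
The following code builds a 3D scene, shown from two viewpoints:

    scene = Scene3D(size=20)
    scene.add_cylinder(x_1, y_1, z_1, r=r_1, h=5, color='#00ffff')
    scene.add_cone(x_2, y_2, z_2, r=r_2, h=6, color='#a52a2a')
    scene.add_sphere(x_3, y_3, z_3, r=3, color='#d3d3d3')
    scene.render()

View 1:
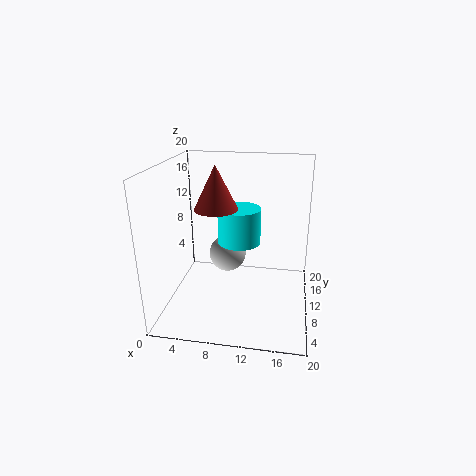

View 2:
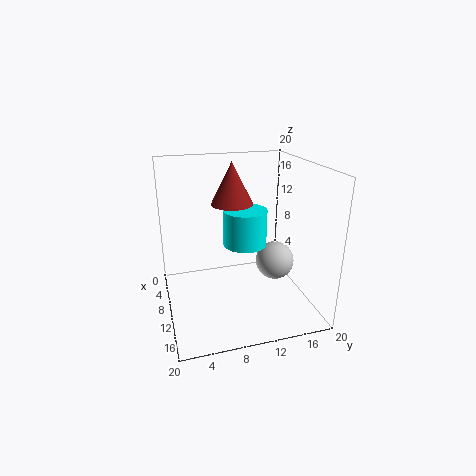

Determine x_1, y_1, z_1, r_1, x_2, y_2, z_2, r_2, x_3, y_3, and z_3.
x_1 = 10; y_1 = 11; z_1 = 9; r_1 = 3; x_2 = 7; y_2 = 10; z_2 = 14; r_2 = 3; x_3 = 7; y_3 = 17; z_3 = 4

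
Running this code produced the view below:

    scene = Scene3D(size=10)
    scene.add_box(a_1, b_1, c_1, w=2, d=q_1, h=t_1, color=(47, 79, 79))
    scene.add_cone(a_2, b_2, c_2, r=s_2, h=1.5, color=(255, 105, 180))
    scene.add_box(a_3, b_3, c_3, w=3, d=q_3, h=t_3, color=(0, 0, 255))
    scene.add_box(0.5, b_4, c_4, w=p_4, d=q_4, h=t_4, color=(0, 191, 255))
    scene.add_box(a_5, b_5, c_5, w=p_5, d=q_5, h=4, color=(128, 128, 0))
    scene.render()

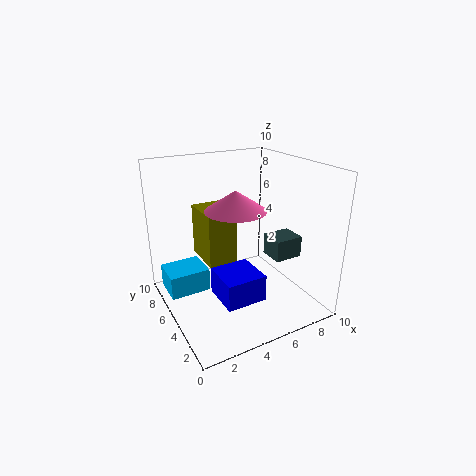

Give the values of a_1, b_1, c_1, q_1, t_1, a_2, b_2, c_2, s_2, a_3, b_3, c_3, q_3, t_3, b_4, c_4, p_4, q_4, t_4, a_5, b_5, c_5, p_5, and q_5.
a_1 = 7; b_1 = 3; c_1 = 3.5; q_1 = 1.75; t_1 = 1.5; a_2 = 5.5; b_2 = 6.25; c_2 = 6.5; s_2 = 2.25; a_3 = 3.5; b_3 = 3.5; c_3 = 0.25; q_3 = 3; t_3 = 2; b_4 = 6.75; c_4 = 0.25; p_4 = 3; q_4 = 2.5; t_4 = 1.75; a_5 = 3.5; b_5 = 6.5; c_5 = 2.25; p_5 = 2.25; q_5 = 3.25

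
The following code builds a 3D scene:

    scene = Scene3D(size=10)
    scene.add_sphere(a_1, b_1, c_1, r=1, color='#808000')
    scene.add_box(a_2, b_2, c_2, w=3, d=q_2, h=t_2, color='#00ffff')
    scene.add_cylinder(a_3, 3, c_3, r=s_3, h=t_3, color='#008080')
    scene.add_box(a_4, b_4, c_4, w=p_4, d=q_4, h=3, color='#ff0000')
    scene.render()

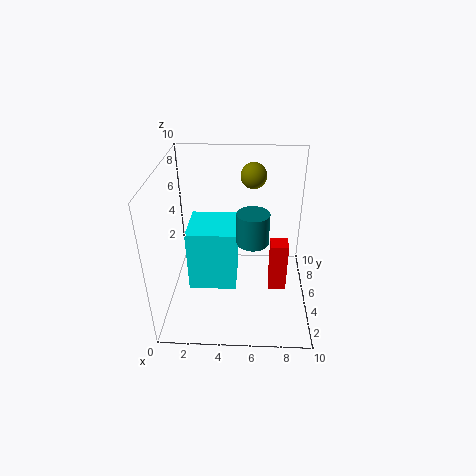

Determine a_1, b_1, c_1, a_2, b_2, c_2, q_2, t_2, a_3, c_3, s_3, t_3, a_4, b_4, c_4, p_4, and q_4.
a_1 = 6, b_1 = 9, c_1 = 8, a_2 = 2, b_2 = 2, c_2 = 3, q_2 = 3, t_2 = 4, a_3 = 6, c_3 = 6, s_3 = 1, t_3 = 2, a_4 = 7, b_4 = 1, c_4 = 4, p_4 = 1, q_4 = 1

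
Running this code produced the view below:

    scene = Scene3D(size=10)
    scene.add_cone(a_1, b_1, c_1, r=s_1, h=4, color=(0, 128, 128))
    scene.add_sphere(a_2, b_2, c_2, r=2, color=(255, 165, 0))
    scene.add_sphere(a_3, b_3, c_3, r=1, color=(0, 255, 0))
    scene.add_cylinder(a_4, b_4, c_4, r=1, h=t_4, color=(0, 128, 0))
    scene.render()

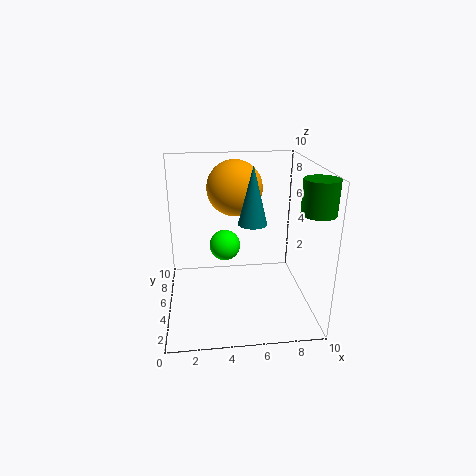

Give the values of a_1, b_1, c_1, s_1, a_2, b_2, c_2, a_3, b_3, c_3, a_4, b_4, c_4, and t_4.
a_1 = 6; b_1 = 5; c_1 = 6; s_1 = 1; a_2 = 5; b_2 = 7; c_2 = 8; a_3 = 4; b_3 = 4; c_3 = 5; a_4 = 9; b_4 = 1; c_4 = 8; t_4 = 2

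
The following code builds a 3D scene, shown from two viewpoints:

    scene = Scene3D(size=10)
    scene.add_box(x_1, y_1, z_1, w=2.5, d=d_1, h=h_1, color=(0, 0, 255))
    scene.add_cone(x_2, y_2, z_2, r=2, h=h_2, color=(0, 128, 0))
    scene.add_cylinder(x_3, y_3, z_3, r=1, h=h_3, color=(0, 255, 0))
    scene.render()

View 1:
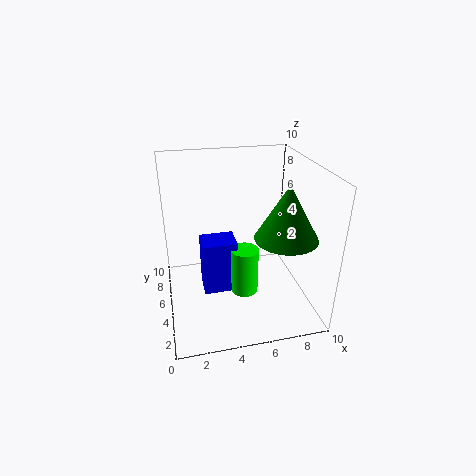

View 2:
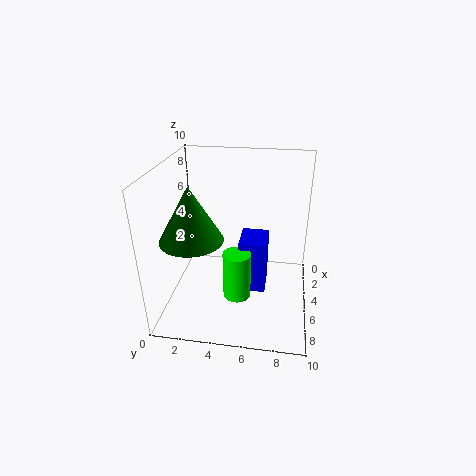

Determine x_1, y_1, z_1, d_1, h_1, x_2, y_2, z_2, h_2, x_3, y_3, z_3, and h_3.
x_1 = 2.5; y_1 = 5; z_1 = 0.5; d_1 = 2; h_1 = 4; x_2 = 7.5; y_2 = 2.5; z_2 = 6; h_2 = 3.5; x_3 = 5.5; y_3 = 5; z_3 = 0.5; h_3 = 3.5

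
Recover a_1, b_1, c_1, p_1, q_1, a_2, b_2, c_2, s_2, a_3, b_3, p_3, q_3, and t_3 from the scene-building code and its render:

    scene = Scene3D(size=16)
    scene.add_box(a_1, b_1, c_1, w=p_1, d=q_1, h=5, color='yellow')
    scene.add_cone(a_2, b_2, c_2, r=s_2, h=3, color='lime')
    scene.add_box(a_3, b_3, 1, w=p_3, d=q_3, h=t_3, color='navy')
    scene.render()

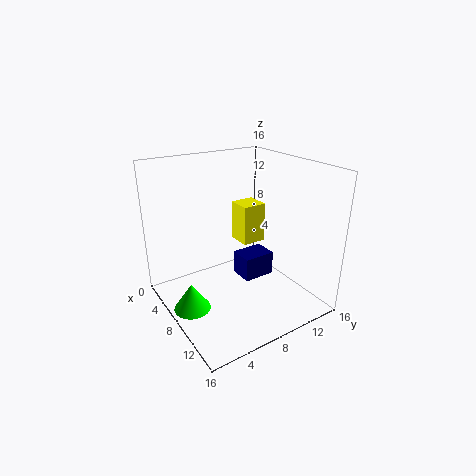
a_1 = 2
b_1 = 11
c_1 = 5
p_1 = 3
q_1 = 3
a_2 = 8
b_2 = 2
c_2 = 1
s_2 = 2
a_3 = 4
b_3 = 10
p_3 = 3
q_3 = 4
t_3 = 3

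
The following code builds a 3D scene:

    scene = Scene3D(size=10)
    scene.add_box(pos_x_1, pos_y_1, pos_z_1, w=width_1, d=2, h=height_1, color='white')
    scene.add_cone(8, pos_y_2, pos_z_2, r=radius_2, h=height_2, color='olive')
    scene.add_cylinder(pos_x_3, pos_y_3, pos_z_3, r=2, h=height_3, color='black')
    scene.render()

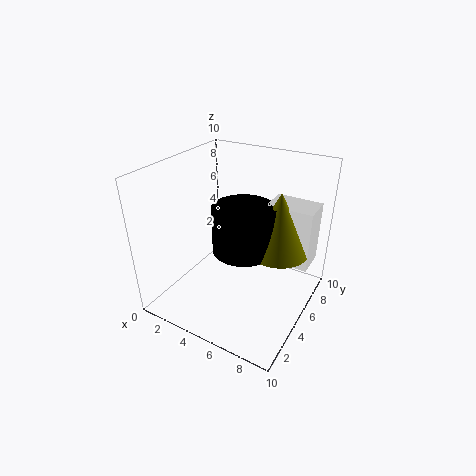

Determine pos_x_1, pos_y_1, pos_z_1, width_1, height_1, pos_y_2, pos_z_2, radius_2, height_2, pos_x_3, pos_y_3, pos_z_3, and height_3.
pos_x_1 = 7
pos_y_1 = 5
pos_z_1 = 4
width_1 = 3
height_1 = 4
pos_y_2 = 5
pos_z_2 = 5
radius_2 = 2
height_2 = 4
pos_x_3 = 6
pos_y_3 = 4
pos_z_3 = 5
height_3 = 3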